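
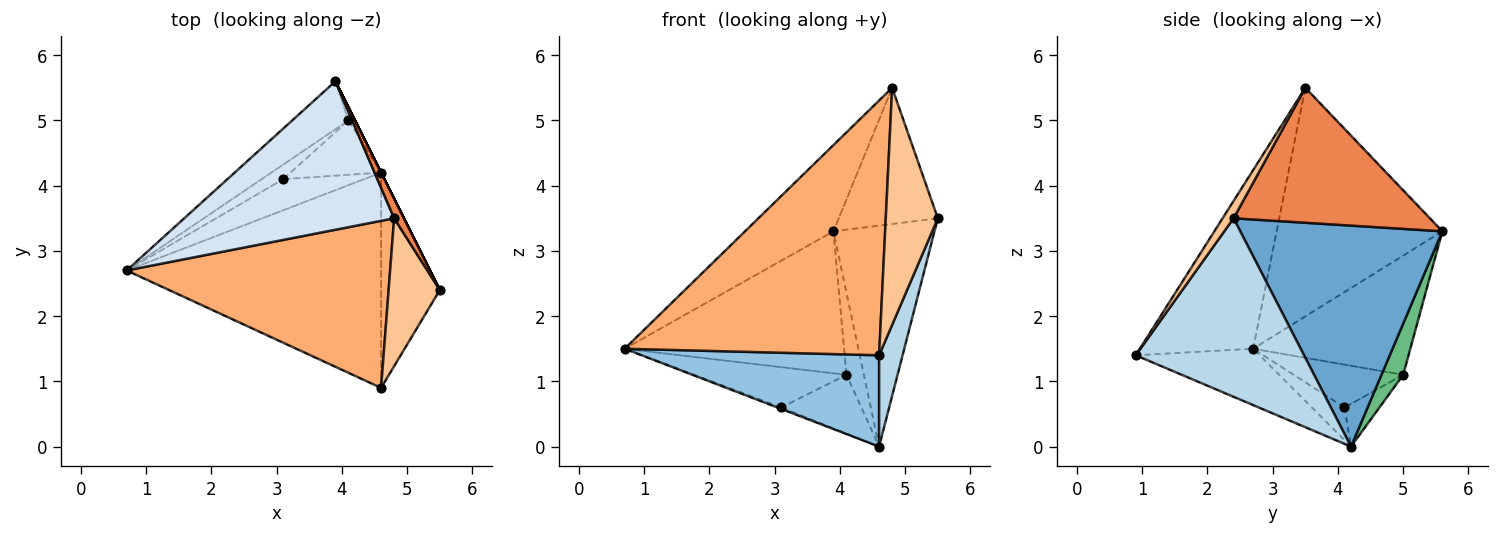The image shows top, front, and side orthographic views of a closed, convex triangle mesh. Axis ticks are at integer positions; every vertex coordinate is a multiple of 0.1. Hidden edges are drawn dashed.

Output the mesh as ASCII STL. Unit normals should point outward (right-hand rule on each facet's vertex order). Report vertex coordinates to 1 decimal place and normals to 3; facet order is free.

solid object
 facet normal 0.894 0.447 0.000
  outer loop
   vertex 4.6 4.2 0.0
   vertex 3.9 5.6 3.3
   vertex 5.5 2.4 3.5
  endloop
 endfacet
 facet normal -0.200 -0.383 -0.902
  outer loop
   vertex 4.6 0.9 1.4
   vertex 0.7 2.7 1.5
   vertex 4.6 4.2 0.0
  endloop
 endfacet
 facet normal 0.942 -0.131 -0.310
  outer loop
   vertex 4.6 0.9 1.4
   vertex 4.6 4.2 0.0
   vertex 5.5 2.4 3.5
  endloop
 endfacet
 facet normal -0.686 0.366 0.630
  outer loop
   vertex 4.8 3.5 5.5
   vertex 3.9 5.6 3.3
   vertex 0.7 2.7 1.5
  endloop
 endfacet
 facet normal 0.891 0.450 0.065
  outer loop
   vertex 4.8 3.5 5.5
   vertex 5.5 2.4 3.5
   vertex 3.9 5.6 3.3
  endloop
 endfacet
 facet normal -0.349 -0.784 0.514
  outer loop
   vertex 4.8 3.5 5.5
   vertex 0.7 2.7 1.5
   vertex 4.6 0.9 1.4
  endloop
 endfacet
 facet normal 0.176 -0.835 0.521
  outer loop
   vertex 4.8 3.5 5.5
   vertex 4.6 0.9 1.4
   vertex 5.5 2.4 3.5
  endloop
 endfacet
 facet normal -0.561 0.784 -0.265
  outer loop
   vertex 4.1 5.0 1.1
   vertex 0.7 2.7 1.5
   vertex 3.9 5.6 3.3
  endloop
 endfacet
 facet normal 0.777 0.622 -0.099
  outer loop
   vertex 4.1 5.0 1.1
   vertex 3.9 5.6 3.3
   vertex 4.6 4.2 0.0
  endloop
 endfacet
 facet normal -0.374 0.045 -0.927
  outer loop
   vertex 3.1 4.1 0.6
   vertex 4.6 4.2 0.0
   vertex 0.7 2.7 1.5
  endloop
 endfacet
 facet normal -0.560 0.779 -0.282
  outer loop
   vertex 3.1 4.1 0.6
   vertex 0.7 2.7 1.5
   vertex 4.1 5.0 1.1
  endloop
 endfacet
 facet normal -0.305 0.699 -0.647
  outer loop
   vertex 3.1 4.1 0.6
   vertex 4.1 5.0 1.1
   vertex 4.6 4.2 0.0
  endloop
 endfacet
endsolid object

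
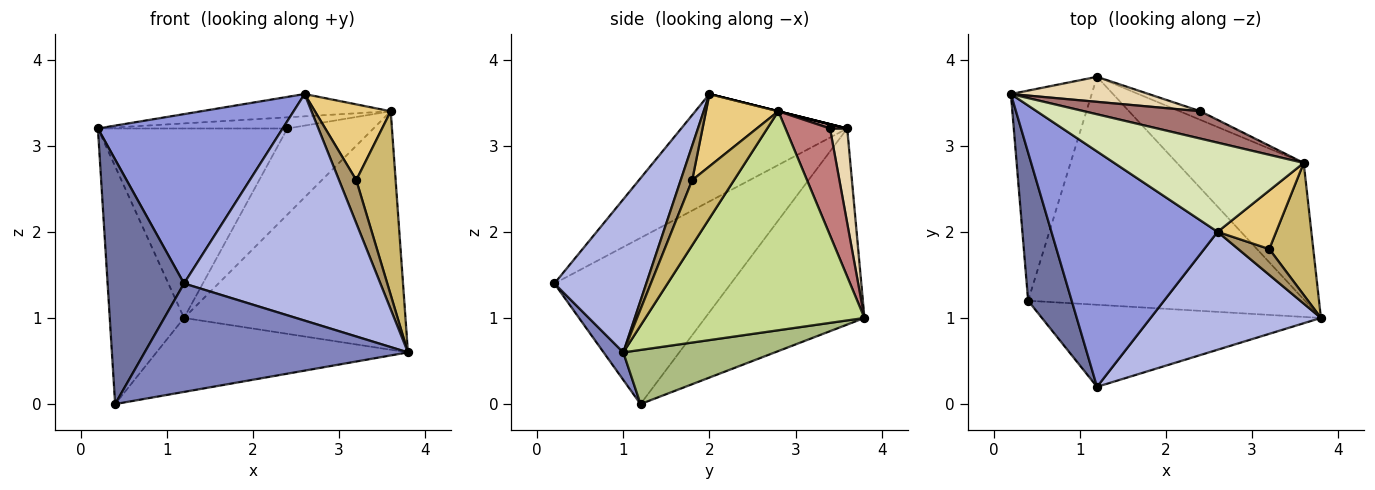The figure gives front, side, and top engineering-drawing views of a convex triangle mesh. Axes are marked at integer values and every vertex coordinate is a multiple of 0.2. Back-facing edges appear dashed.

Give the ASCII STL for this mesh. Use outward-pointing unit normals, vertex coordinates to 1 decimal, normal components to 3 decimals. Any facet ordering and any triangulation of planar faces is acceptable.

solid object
 facet normal -0.892 -0.386 0.234
  outer loop
   vertex 0.4 1.2 0.0
   vertex 1.2 0.2 1.4
   vertex 0.2 3.6 3.2
  endloop
 endfacet
 facet normal 0.060 -0.796 -0.603
  outer loop
   vertex 0.4 1.2 0.0
   vertex 3.8 1.0 0.6
   vertex 1.2 0.2 1.4
  endloop
 endfacet
 facet normal -0.465 -0.517 0.719
  outer loop
   vertex 2.6 2.0 3.6
   vertex 0.2 3.6 3.2
   vertex 1.2 0.2 1.4
  endloop
 endfacet
 facet normal 0.383 -0.819 0.426
  outer loop
   vertex 2.6 2.0 3.6
   vertex 1.2 0.2 1.4
   vertex 3.8 1.0 0.6
  endloop
 endfacet
 facet normal -0.849 0.396 -0.350
  outer loop
   vertex 1.2 3.8 1.0
   vertex 0.4 1.2 0.0
   vertex 0.2 3.6 3.2
  endloop
 endfacet
 facet normal 0.183 0.303 -0.935
  outer loop
   vertex 1.2 3.8 1.0
   vertex 3.8 1.0 0.6
   vertex 0.4 1.2 0.0
  endloop
 endfacet
 facet normal 0.651 0.659 -0.377
  outer loop
   vertex 3.6 2.8 3.4
   vertex 3.8 1.0 0.6
   vertex 1.2 3.8 1.0
  endloop
 endfacet
 facet normal 0.000 0.243 0.970
  outer loop
   vertex 3.6 2.8 3.4
   vertex 0.2 3.6 3.2
   vertex 2.6 2.0 3.6
  endloop
 endfacet
 facet normal 0.496 -0.744 0.447
  outer loop
   vertex 3.2 1.8 2.6
   vertex 2.6 2.0 3.6
   vertex 3.8 1.0 0.6
  endloop
 endfacet
 facet normal 0.653 -0.615 0.442
  outer loop
   vertex 3.2 1.8 2.6
   vertex 3.8 1.0 0.6
   vertex 3.6 2.8 3.4
  endloop
 endfacet
 facet normal 0.603 -0.631 0.488
  outer loop
   vertex 3.2 1.8 2.6
   vertex 3.6 2.8 3.4
   vertex 2.6 2.0 3.6
  endloop
 endfacet
 facet normal 0.090 0.987 0.131
  outer loop
   vertex 2.4 3.4 3.2
   vertex 1.2 3.8 1.0
   vertex 0.2 3.6 3.2
  endloop
 endfacet
 facet normal 0.034 0.377 0.926
  outer loop
   vertex 2.4 3.4 3.2
   vertex 0.2 3.6 3.2
   vertex 3.6 2.8 3.4
  endloop
 endfacet
 facet normal 0.457 0.885 -0.088
  outer loop
   vertex 2.4 3.4 3.2
   vertex 3.6 2.8 3.4
   vertex 1.2 3.8 1.0
  endloop
 endfacet
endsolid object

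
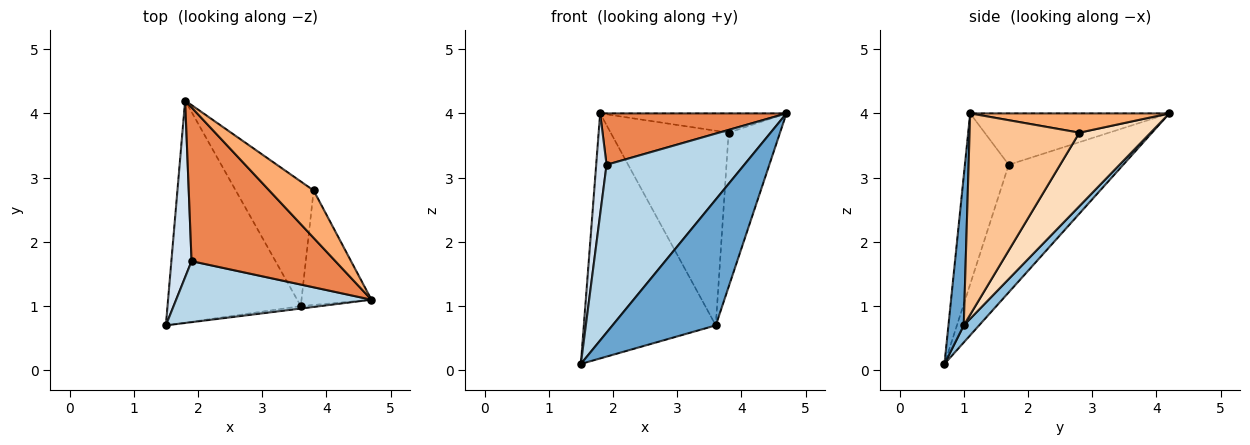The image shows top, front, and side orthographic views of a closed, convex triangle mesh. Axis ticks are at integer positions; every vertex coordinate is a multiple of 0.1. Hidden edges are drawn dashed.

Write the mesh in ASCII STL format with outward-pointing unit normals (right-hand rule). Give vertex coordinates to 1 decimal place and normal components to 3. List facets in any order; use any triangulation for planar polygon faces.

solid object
 facet normal 0.147 -0.989 -0.019
  outer loop
   vertex 3.6 1.0 0.7
   vertex 4.7 1.1 4.0
   vertex 1.5 0.7 0.1
  endloop
 endfacet
 facet normal 0.086 0.738 -0.669
  outer loop
   vertex 3.6 1.0 0.7
   vertex 1.5 0.7 0.1
   vertex 1.8 4.2 4.0
  endloop
 endfacet
 facet normal -0.286 -0.900 0.327
  outer loop
   vertex 1.9 1.7 3.2
   vertex 1.5 0.7 0.1
   vertex 4.7 1.1 4.0
  endloop
 endfacet
 facet normal -0.984 -0.089 0.156
  outer loop
   vertex 1.9 1.7 3.2
   vertex 1.8 4.2 4.0
   vertex 1.5 0.7 0.1
  endloop
 endfacet
 facet normal -0.321 -0.300 0.898
  outer loop
   vertex 1.9 1.7 3.2
   vertex 4.7 1.1 4.0
   vertex 1.8 4.2 4.0
  endloop
 endfacet
 facet normal 0.373 0.349 0.859
  outer loop
   vertex 3.8 2.8 3.7
   vertex 1.8 4.2 4.0
   vertex 4.7 1.1 4.0
  endloop
 endfacet
 facet normal 0.864 0.404 -0.300
  outer loop
   vertex 3.8 2.8 3.7
   vertex 4.7 1.1 4.0
   vertex 3.6 1.0 0.7
  endloop
 endfacet
 facet normal 0.453 0.751 -0.481
  outer loop
   vertex 3.8 2.8 3.7
   vertex 3.6 1.0 0.7
   vertex 1.8 4.2 4.0
  endloop
 endfacet
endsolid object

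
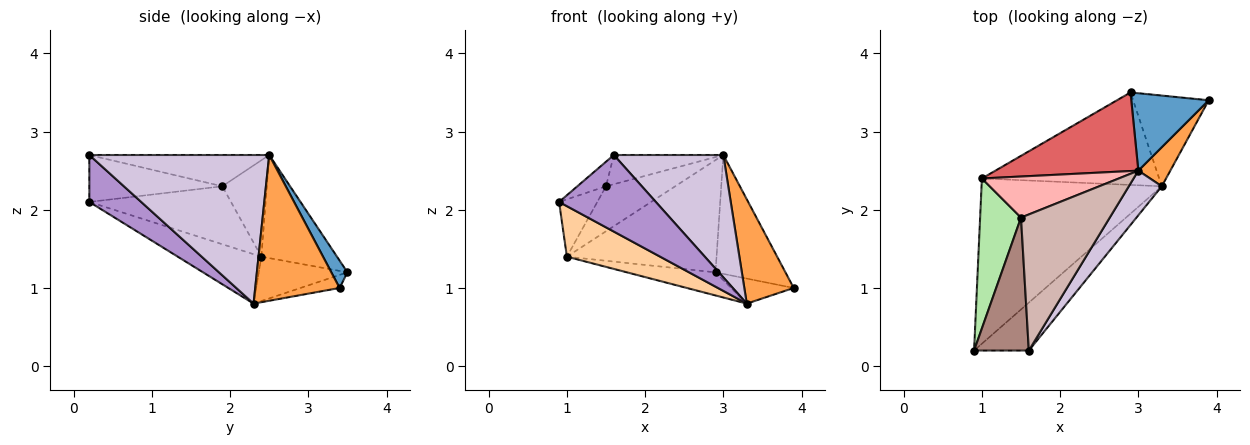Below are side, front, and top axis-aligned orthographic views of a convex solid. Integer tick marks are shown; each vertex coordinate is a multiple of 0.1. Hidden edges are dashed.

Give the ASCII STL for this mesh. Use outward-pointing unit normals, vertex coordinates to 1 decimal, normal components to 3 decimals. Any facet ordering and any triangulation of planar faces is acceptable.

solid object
 facet normal 0.189 0.823 0.536
  outer loop
   vertex 3.0 2.5 2.7
   vertex 3.9 3.4 1.0
   vertex 2.9 3.5 1.2
  endloop
 endfacet
 facet normal -0.164 0.262 -0.951
  outer loop
   vertex 3.3 2.3 0.8
   vertex 2.9 3.5 1.2
   vertex 3.9 3.4 1.0
  endloop
 endfacet
 facet normal 0.848 -0.496 0.186
  outer loop
   vertex 3.3 2.3 0.8
   vertex 3.9 3.4 1.0
   vertex 3.0 2.5 2.7
  endloop
 endfacet
 facet normal -0.254 -0.283 -0.925
  outer loop
   vertex 1.0 2.4 1.4
   vertex 3.3 2.3 0.8
   vertex 0.9 0.2 2.1
  endloop
 endfacet
 facet normal -0.236 0.236 -0.943
  outer loop
   vertex 1.0 2.4 1.4
   vertex 2.9 3.5 1.2
   vertex 3.3 2.3 0.8
  endloop
 endfacet
 facet normal -0.798 0.215 0.563
  outer loop
   vertex 1.0 2.4 1.4
   vertex 0.9 0.2 2.1
   vertex 1.5 1.9 2.3
  endloop
 endfacet
 facet normal -0.382 0.757 0.530
  outer loop
   vertex 1.0 2.4 1.4
   vertex 3.0 2.5 2.7
   vertex 2.9 3.5 1.2
  endloop
 endfacet
 facet normal -0.429 0.667 0.609
  outer loop
   vertex 1.0 2.4 1.4
   vertex 1.5 1.9 2.3
   vertex 3.0 2.5 2.7
  endloop
 endfacet
 facet normal 0.414 -0.772 -0.483
  outer loop
   vertex 1.6 0.2 2.7
   vertex 0.9 0.2 2.1
   vertex 3.3 2.3 0.8
  endloop
 endfacet
 facet normal 0.839 -0.511 0.186
  outer loop
   vertex 1.6 0.2 2.7
   vertex 3.3 2.3 0.8
   vertex 3.0 2.5 2.7
  endloop
 endfacet
 facet normal -0.644 0.139 0.752
  outer loop
   vertex 1.6 0.2 2.7
   vertex 1.5 1.9 2.3
   vertex 0.9 0.2 2.1
  endloop
 endfacet
 facet normal -0.326 0.198 0.924
  outer loop
   vertex 1.6 0.2 2.7
   vertex 3.0 2.5 2.7
   vertex 1.5 1.9 2.3
  endloop
 endfacet
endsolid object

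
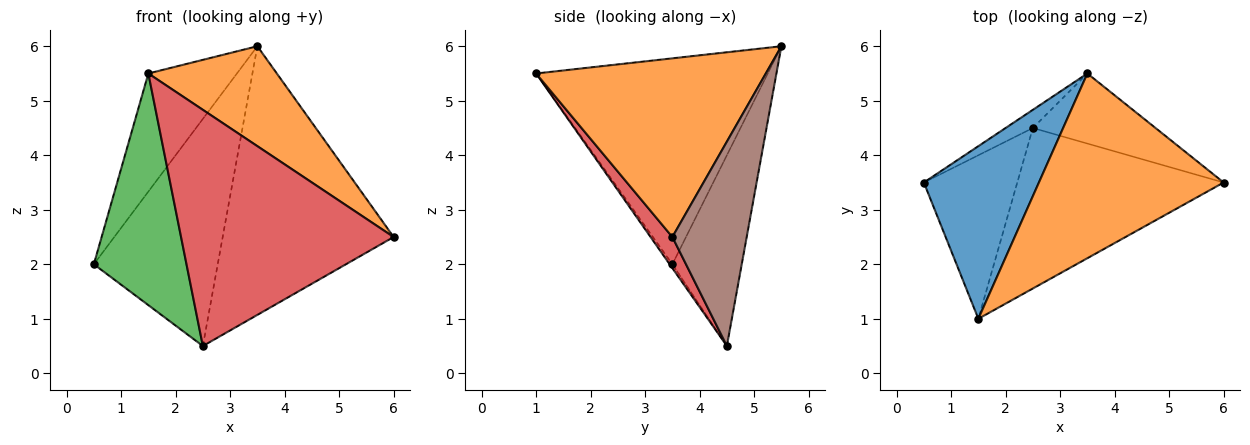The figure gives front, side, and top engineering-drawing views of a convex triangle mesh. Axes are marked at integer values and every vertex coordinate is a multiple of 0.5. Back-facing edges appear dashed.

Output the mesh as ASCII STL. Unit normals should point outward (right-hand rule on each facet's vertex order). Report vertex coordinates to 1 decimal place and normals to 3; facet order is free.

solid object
 facet normal -0.828 0.317 0.463
  outer loop
   vertex 3.5 5.5 6.0
   vertex 0.5 3.5 2.0
   vertex 1.5 1.0 5.5
  endloop
 endfacet
 facet normal 0.648 -0.362 0.670
  outer loop
   vertex 3.5 5.5 6.0
   vertex 1.5 1.0 5.5
   vertex 6.0 3.5 2.5
  endloop
 endfacet
 facet normal -0.024 -0.817 -0.577
  outer loop
   vertex 2.5 4.5 0.5
   vertex 1.5 1.0 5.5
   vertex 0.5 3.5 2.0
  endloop
 endfacet
 facet normal 0.085 -0.824 -0.560
  outer loop
   vertex 2.5 4.5 0.5
   vertex 6.0 3.5 2.5
   vertex 1.5 1.0 5.5
  endloop
 endfacet
 facet normal -0.487 0.870 -0.070
  outer loop
   vertex 2.5 4.5 0.5
   vertex 0.5 3.5 2.0
   vertex 3.5 5.5 6.0
  endloop
 endfacet
 facet normal 0.388 0.892 -0.233
  outer loop
   vertex 2.5 4.5 0.5
   vertex 3.5 5.5 6.0
   vertex 6.0 3.5 2.5
  endloop
 endfacet
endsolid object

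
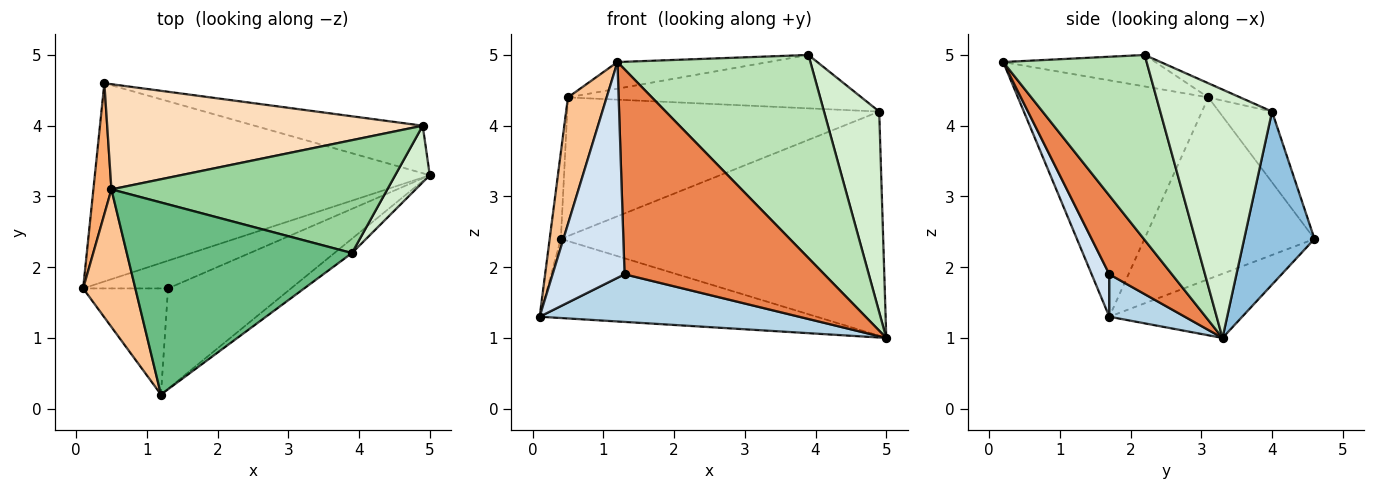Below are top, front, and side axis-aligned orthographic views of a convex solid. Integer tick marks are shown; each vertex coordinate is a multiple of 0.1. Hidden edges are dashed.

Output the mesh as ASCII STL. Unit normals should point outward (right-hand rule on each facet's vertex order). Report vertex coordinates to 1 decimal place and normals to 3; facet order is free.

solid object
 facet normal -0.175 0.365 -0.914
  outer loop
   vertex 0.4 4.6 2.4
   vertex 5.0 3.3 1.0
   vertex 0.1 1.7 1.3
  endloop
 endfacet
 facet normal 0.209 0.957 -0.203
  outer loop
   vertex 4.9 4.0 4.2
   vertex 5.0 3.3 1.0
   vertex 0.4 4.6 2.4
  endloop
 endfacet
 facet normal 0.244 -0.838 -0.488
  outer loop
   vertex 1.3 1.7 1.9
   vertex 0.1 1.7 1.3
   vertex 5.0 3.3 1.0
  endloop
 endfacet
 facet normal 0.215 -0.876 -0.431
  outer loop
   vertex 1.3 1.7 1.9
   vertex 1.2 0.2 4.9
   vertex 0.1 1.7 1.3
  endloop
 endfacet
 facet normal 0.271 -0.865 -0.423
  outer loop
   vertex 1.3 1.7 1.9
   vertex 5.0 3.3 1.0
   vertex 1.2 0.2 4.9
  endloop
 endfacet
 facet normal -0.993 0.065 0.099
  outer loop
   vertex 0.5 3.1 4.4
   vertex 0.4 4.6 2.4
   vertex 0.1 1.7 1.3
  endloop
 endfacet
 facet normal -0.958 -0.195 0.212
  outer loop
   vertex 0.5 3.1 4.4
   vertex 0.1 1.7 1.3
   vertex 1.2 0.2 4.9
  endloop
 endfacet
 facet normal -0.134 0.790 0.599
  outer loop
   vertex 0.5 3.1 4.4
   vertex 4.9 4.0 4.2
   vertex 0.4 4.6 2.4
  endloop
 endfacet
 facet normal -0.137 0.136 0.981
  outer loop
   vertex 3.9 2.2 5.0
   vertex 0.5 3.1 4.4
   vertex 1.2 0.2 4.9
  endloop
 endfacet
 facet normal -0.046 0.427 0.903
  outer loop
   vertex 3.9 2.2 5.0
   vertex 4.9 4.0 4.2
   vertex 0.5 3.1 4.4
  endloop
 endfacet
 facet normal 0.596 -0.801 -0.057
  outer loop
   vertex 3.9 2.2 5.0
   vertex 1.2 0.2 4.9
   vertex 5.0 3.3 1.0
  endloop
 endfacet
 facet normal 0.890 -0.439 0.124
  outer loop
   vertex 3.9 2.2 5.0
   vertex 5.0 3.3 1.0
   vertex 4.9 4.0 4.2
  endloop
 endfacet
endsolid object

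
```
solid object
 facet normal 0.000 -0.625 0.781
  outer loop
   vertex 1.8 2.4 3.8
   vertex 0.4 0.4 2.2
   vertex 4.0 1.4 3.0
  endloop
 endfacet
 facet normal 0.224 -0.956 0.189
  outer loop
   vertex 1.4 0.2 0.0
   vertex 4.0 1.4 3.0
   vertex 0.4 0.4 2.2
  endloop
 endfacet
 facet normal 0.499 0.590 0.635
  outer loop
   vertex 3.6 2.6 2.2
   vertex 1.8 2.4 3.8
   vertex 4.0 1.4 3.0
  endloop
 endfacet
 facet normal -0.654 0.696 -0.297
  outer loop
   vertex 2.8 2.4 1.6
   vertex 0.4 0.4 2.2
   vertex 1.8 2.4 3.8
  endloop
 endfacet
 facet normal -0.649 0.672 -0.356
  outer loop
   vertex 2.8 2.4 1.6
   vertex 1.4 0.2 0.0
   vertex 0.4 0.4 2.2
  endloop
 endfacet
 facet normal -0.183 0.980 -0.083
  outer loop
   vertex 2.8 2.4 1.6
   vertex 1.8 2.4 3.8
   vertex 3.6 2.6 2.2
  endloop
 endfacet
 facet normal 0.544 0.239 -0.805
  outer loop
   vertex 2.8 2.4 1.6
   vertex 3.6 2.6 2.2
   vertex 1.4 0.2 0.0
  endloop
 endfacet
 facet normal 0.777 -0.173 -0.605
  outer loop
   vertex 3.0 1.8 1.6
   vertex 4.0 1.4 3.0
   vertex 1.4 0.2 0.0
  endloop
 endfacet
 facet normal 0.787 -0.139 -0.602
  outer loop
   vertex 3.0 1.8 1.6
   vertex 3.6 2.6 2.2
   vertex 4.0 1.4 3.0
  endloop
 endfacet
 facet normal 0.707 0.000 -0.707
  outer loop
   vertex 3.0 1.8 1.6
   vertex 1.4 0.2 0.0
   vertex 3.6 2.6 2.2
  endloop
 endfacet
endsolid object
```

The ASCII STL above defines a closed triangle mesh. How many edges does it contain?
15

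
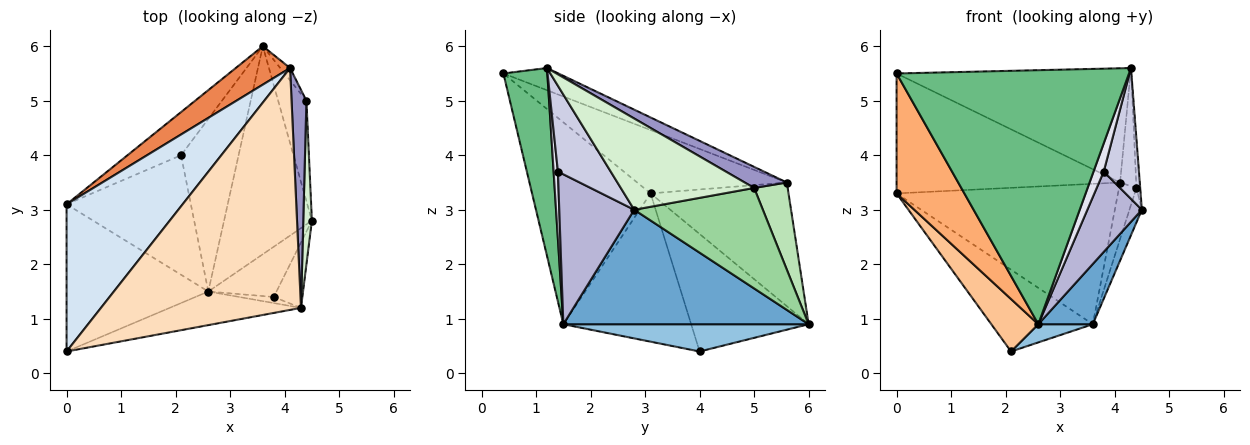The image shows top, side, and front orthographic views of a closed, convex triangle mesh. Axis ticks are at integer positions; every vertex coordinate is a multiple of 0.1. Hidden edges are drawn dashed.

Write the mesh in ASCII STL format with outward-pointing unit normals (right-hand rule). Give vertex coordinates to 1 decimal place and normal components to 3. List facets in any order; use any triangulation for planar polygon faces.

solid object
 facet normal 0.781 -0.174 -0.599
  outer loop
   vertex 2.6 1.5 0.9
   vertex 3.6 6.0 0.9
   vertex 4.5 2.8 3.0
  endloop
 endfacet
 facet normal 0.426 -0.095 -0.900
  outer loop
   vertex 2.6 1.5 0.9
   vertex 2.1 4.0 0.4
   vertex 3.6 6.0 0.9
  endloop
 endfacet
 facet normal -0.715 0.618 -0.326
  outer loop
   vertex 0.0 3.1 3.3
   vertex 3.6 6.0 0.9
   vertex 2.1 4.0 0.4
  endloop
 endfacet
 facet normal -0.390 0.582 0.714
  outer loop
   vertex 0.0 3.1 3.3
   vertex 0.0 0.4 5.5
   vertex 4.1 5.6 3.5
  endloop
 endfacet
 facet normal -0.515 0.827 0.226
  outer loop
   vertex 0.0 3.1 3.3
   vertex 4.1 5.6 3.5
   vertex 3.6 6.0 0.9
  endloop
 endfacet
 facet normal -0.741 -0.424 -0.520
  outer loop
   vertex 0.0 3.1 3.3
   vertex 2.6 1.5 0.9
   vertex 0.0 0.4 5.5
  endloop
 endfacet
 facet normal -0.738 -0.271 -0.618
  outer loop
   vertex 0.0 3.1 3.3
   vertex 2.1 4.0 0.4
   vertex 2.6 1.5 0.9
  endloop
 endfacet
 facet normal -0.100 0.425 0.900
  outer loop
   vertex 4.3 1.2 5.6
   vertex 4.1 5.6 3.5
   vertex 0.0 0.4 5.5
  endloop
 endfacet
 facet normal 0.184 -0.974 -0.129
  outer loop
   vertex 4.3 1.2 5.6
   vertex 0.0 0.4 5.5
   vertex 2.6 1.5 0.9
  endloop
 endfacet
 facet normal 0.958 0.093 -0.270
  outer loop
   vertex 4.4 5.0 3.4
   vertex 4.5 2.8 3.0
   vertex 3.6 6.0 0.9
  endloop
 endfacet
 facet normal 0.883 0.458 -0.099
  outer loop
   vertex 4.4 5.0 3.4
   vertex 3.6 6.0 0.9
   vertex 4.1 5.6 3.5
  endloop
 endfacet
 facet normal 0.995 0.028 0.094
  outer loop
   vertex 4.4 5.0 3.4
   vertex 4.3 1.2 5.6
   vertex 4.5 2.8 3.0
  endloop
 endfacet
 facet normal 0.780 0.298 0.550
  outer loop
   vertex 4.4 5.0 3.4
   vertex 4.1 5.6 3.5
   vertex 4.3 1.2 5.6
  endloop
 endfacet
 facet normal 0.759 -0.552 -0.345
  outer loop
   vertex 3.8 1.4 3.7
   vertex 2.6 1.5 0.9
   vertex 4.5 2.8 3.0
  endloop
 endfacet
 facet normal 0.802 -0.535 -0.267
  outer loop
   vertex 3.8 1.4 3.7
   vertex 4.5 2.8 3.0
   vertex 4.3 1.2 5.6
  endloop
 endfacet
 facet normal 0.380 -0.904 -0.195
  outer loop
   vertex 3.8 1.4 3.7
   vertex 4.3 1.2 5.6
   vertex 2.6 1.5 0.9
  endloop
 endfacet
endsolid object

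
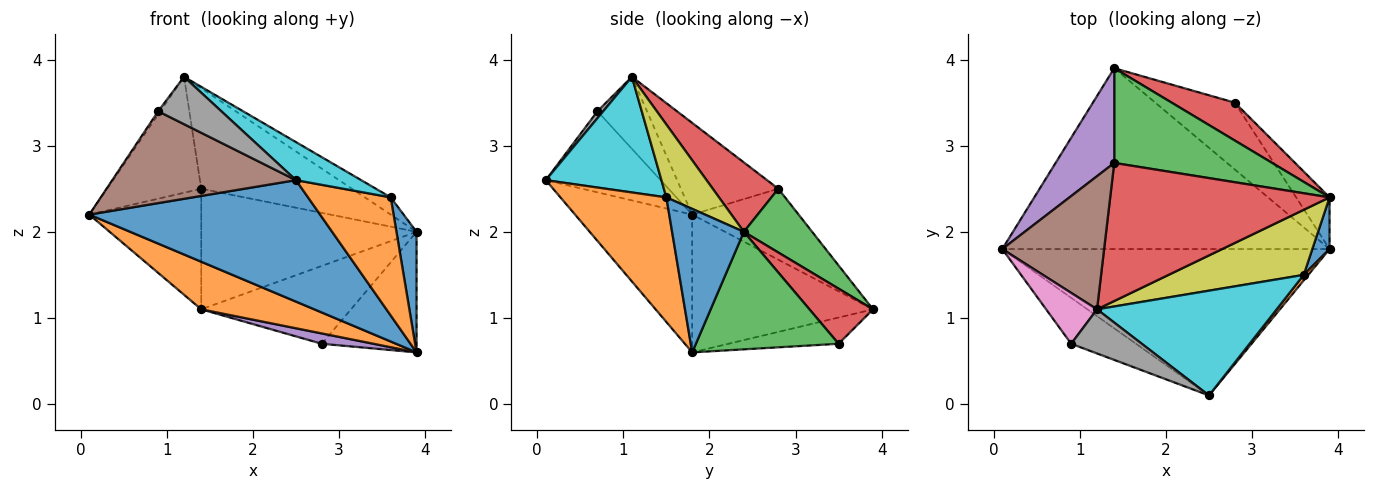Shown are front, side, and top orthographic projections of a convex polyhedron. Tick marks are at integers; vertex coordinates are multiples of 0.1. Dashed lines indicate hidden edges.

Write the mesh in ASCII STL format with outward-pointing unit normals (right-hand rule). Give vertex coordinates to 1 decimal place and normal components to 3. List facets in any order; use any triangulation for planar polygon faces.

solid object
 facet normal -0.308 -0.607 -0.732
  outer loop
   vertex 3.9 1.8 0.6
   vertex 2.5 0.1 2.6
   vertex 0.1 1.8 2.2
  endloop
 endfacet
 facet normal -0.377 -0.236 -0.896
  outer loop
   vertex 1.4 3.9 1.1
   vertex 3.9 1.8 0.6
   vertex 0.1 1.8 2.2
  endloop
 endfacet
 facet normal 0.811 0.538 -0.231
  outer loop
   vertex 2.8 3.5 0.7
   vertex 3.9 2.4 2.0
   vertex 3.9 1.8 0.6
  endloop
 endfacet
 facet normal 0.357 0.840 0.409
  outer loop
   vertex 2.8 3.5 0.7
   vertex 1.4 3.9 1.1
   vertex 3.9 2.4 2.0
  endloop
 endfacet
 facet normal -0.310 -0.145 -0.940
  outer loop
   vertex 2.8 3.5 0.7
   vertex 3.9 1.8 0.6
   vertex 1.4 3.9 1.1
  endloop
 endfacet
 facet normal -0.488 -0.781 -0.390
  outer loop
   vertex 0.9 0.7 3.4
   vertex 0.1 1.8 2.2
   vertex 2.5 0.1 2.6
  endloop
 endfacet
 facet normal -0.816 0.035 0.577
  outer loop
   vertex 0.9 0.7 3.4
   vertex 1.2 1.1 3.8
   vertex 0.1 1.8 2.2
  endloop
 endfacet
 facet normal 0.066 -0.730 0.680
  outer loop
   vertex 0.9 0.7 3.4
   vertex 2.5 0.1 2.6
   vertex 1.2 1.1 3.8
  endloop
 endfacet
 facet normal 0.462 0.227 0.857
  outer loop
   vertex 3.6 1.5 2.4
   vertex 3.9 2.4 2.0
   vertex 1.2 1.1 3.8
  endloop
 endfacet
 facet normal 0.518 -0.292 0.804
  outer loop
   vertex 3.6 1.5 2.4
   vertex 1.2 1.1 3.8
   vertex 2.5 0.1 2.6
  endloop
 endfacet
 facet normal 0.957 -0.268 0.115
  outer loop
   vertex 3.6 1.5 2.4
   vertex 3.9 1.8 0.6
   vertex 3.9 2.4 2.0
  endloop
 endfacet
 facet normal 0.788 -0.615 0.029
  outer loop
   vertex 3.6 1.5 2.4
   vertex 2.5 0.1 2.6
   vertex 3.9 1.8 0.6
  endloop
 endfacet
 facet normal 0.242 0.763 0.599
  outer loop
   vertex 1.4 2.8 2.5
   vertex 3.9 2.4 2.0
   vertex 1.4 3.9 1.1
  endloop
 endfacet
 facet normal 0.248 0.570 0.783
  outer loop
   vertex 1.4 2.8 2.5
   vertex 1.2 1.1 3.8
   vertex 3.9 2.4 2.0
  endloop
 endfacet
 facet normal -0.599 0.630 0.495
  outer loop
   vertex 1.4 2.8 2.5
   vertex 1.4 3.9 1.1
   vertex 0.1 1.8 2.2
  endloop
 endfacet
 facet normal -0.562 0.543 0.624
  outer loop
   vertex 1.4 2.8 2.5
   vertex 0.1 1.8 2.2
   vertex 1.2 1.1 3.8
  endloop
 endfacet
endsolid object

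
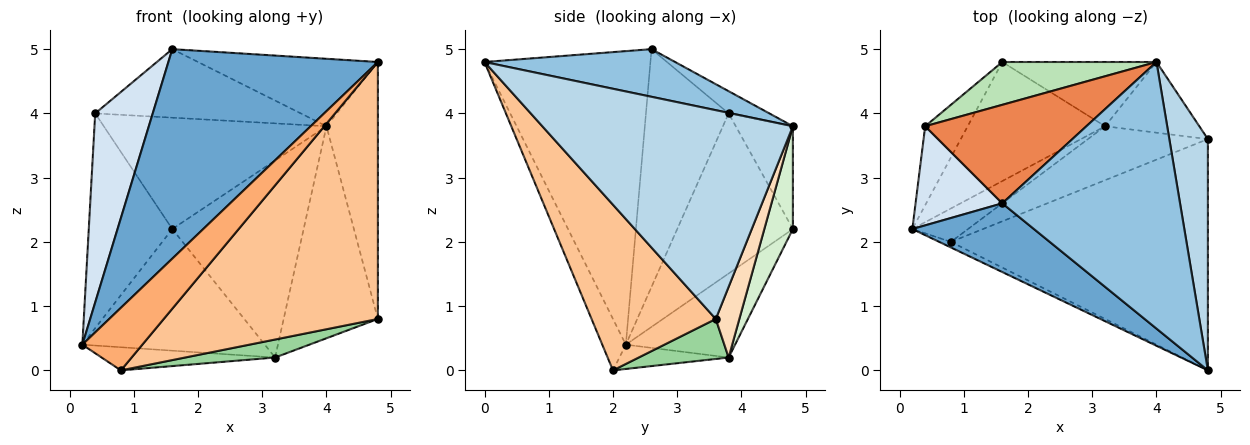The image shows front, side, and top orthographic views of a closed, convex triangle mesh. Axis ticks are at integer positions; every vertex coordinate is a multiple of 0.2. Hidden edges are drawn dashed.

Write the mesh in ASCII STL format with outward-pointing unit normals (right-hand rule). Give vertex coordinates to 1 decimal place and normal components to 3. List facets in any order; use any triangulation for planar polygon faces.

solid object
 facet normal -0.601 -0.759 0.249
  outer loop
   vertex 1.6 2.6 5.0
   vertex 0.2 2.2 0.4
   vertex 4.8 0.0 4.8
  endloop
 endfacet
 facet normal 0.252 0.237 0.938
  outer loop
   vertex 1.6 2.6 5.0
   vertex 4.8 0.0 4.8
   vertex 4.0 4.8 3.8
  endloop
 endfacet
 facet normal 0.964 0.198 0.178
  outer loop
   vertex 4.8 3.6 0.8
   vertex 4.0 4.8 3.8
   vertex 4.8 0.0 4.8
  endloop
 endfacet
 facet normal -0.786 -0.547 0.287
  outer loop
   vertex 0.4 3.8 4.0
   vertex 0.2 2.2 0.4
   vertex 1.6 2.6 5.0
  endloop
 endfacet
 facet normal -0.112 0.567 0.816
  outer loop
   vertex 0.4 3.8 4.0
   vertex 1.6 2.6 5.0
   vertex 4.0 4.8 3.8
  endloop
 endfacet
 facet normal -0.364 -0.928 -0.083
  outer loop
   vertex 0.8 2.0 0.0
   vertex 4.8 0.0 4.8
   vertex 0.2 2.2 0.4
  endloop
 endfacet
 facet normal 0.396 -0.683 -0.614
  outer loop
   vertex 0.8 2.0 0.0
   vertex 4.8 3.6 0.8
   vertex 4.8 0.0 4.8
  endloop
 endfacet
 facet normal 0.231 0.923 -0.308
  outer loop
   vertex 3.2 3.8 0.2
   vertex 4.0 4.8 3.8
   vertex 4.8 3.6 0.8
  endloop
 endfacet
 facet normal -0.337 0.536 -0.774
  outer loop
   vertex 3.2 3.8 0.2
   vertex 0.8 2.0 0.0
   vertex 0.2 2.2 0.4
  endloop
 endfacet
 facet normal 0.302 -0.302 -0.905
  outer loop
   vertex 3.2 3.8 0.2
   vertex 4.8 3.6 0.8
   vertex 0.8 2.0 0.0
  endloop
 endfacet
 facet normal -0.233 0.908 0.349
  outer loop
   vertex 1.6 4.8 2.2
   vertex 0.4 3.8 4.0
   vertex 4.0 4.8 3.8
  endloop
 endfacet
 facet normal 0.202 0.931 -0.304
  outer loop
   vertex 1.6 4.8 2.2
   vertex 4.0 4.8 3.8
   vertex 3.2 3.8 0.2
  endloop
 endfacet
 facet normal -0.793 0.572 -0.210
  outer loop
   vertex 1.6 4.8 2.2
   vertex 0.2 2.2 0.4
   vertex 0.4 3.8 4.0
  endloop
 endfacet
 facet normal -0.393 0.657 -0.643
  outer loop
   vertex 1.6 4.8 2.2
   vertex 3.2 3.8 0.2
   vertex 0.2 2.2 0.4
  endloop
 endfacet
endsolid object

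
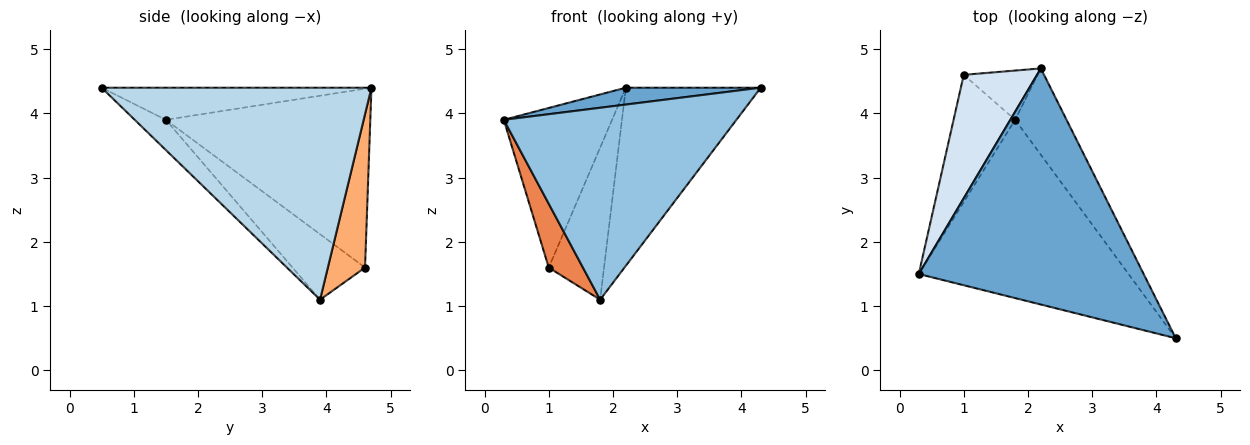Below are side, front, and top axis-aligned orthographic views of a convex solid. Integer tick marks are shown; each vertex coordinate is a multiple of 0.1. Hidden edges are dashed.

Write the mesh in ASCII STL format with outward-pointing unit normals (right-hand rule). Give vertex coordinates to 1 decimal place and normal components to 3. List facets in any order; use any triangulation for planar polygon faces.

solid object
 facet normal -0.141 -0.071 0.987
  outer loop
   vertex 2.2 4.7 4.4
   vertex 0.3 1.5 3.9
   vertex 4.3 0.5 4.4
  endloop
 endfacet
 facet normal -0.098 -0.729 -0.677
  outer loop
   vertex 1.8 3.9 1.1
   vertex 4.3 0.5 4.4
   vertex 0.3 1.5 3.9
  endloop
 endfacet
 facet normal 0.874 0.437 -0.212
  outer loop
   vertex 1.8 3.9 1.1
   vertex 2.2 4.7 4.4
   vertex 4.3 0.5 4.4
  endloop
 endfacet
 facet normal -0.831 0.440 0.340
  outer loop
   vertex 1.0 4.6 1.6
   vertex 0.3 1.5 3.9
   vertex 2.2 4.7 4.4
  endloop
 endfacet
 facet normal -0.689 -0.325 -0.648
  outer loop
   vertex 1.0 4.6 1.6
   vertex 1.8 3.9 1.1
   vertex 0.3 1.5 3.9
  endloop
 endfacet
 facet normal 0.539 0.801 -0.260
  outer loop
   vertex 1.0 4.6 1.6
   vertex 2.2 4.7 4.4
   vertex 1.8 3.9 1.1
  endloop
 endfacet
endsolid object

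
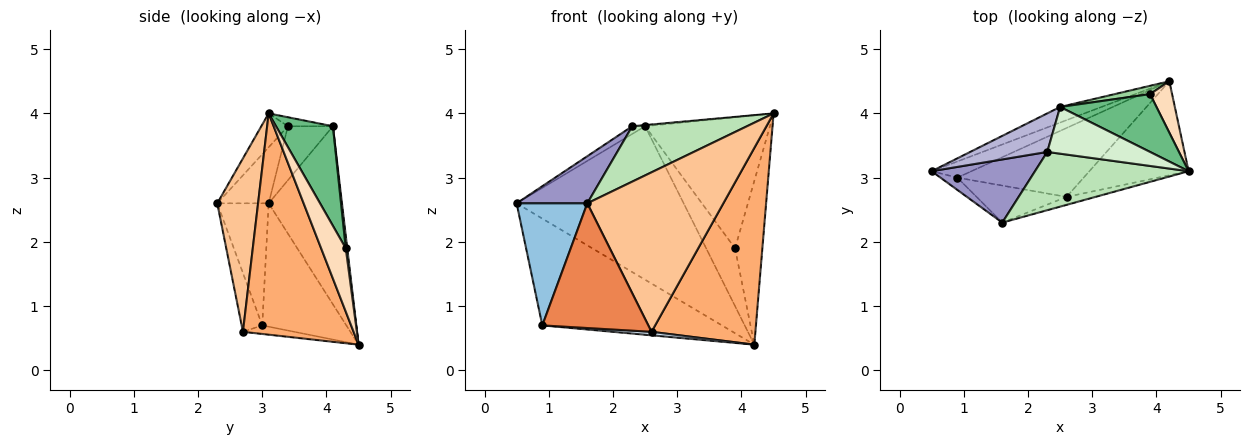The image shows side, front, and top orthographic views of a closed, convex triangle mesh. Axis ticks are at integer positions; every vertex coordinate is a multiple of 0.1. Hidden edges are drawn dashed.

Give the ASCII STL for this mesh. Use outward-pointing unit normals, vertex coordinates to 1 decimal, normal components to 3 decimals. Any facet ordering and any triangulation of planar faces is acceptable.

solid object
 facet normal -0.420 0.897 -0.136
  outer loop
   vertex 0.9 3.0 0.7
   vertex 0.5 3.1 2.6
   vertex 4.2 4.5 0.4
  endloop
 endfacet
 facet normal -0.586 -0.806 -0.081
  outer loop
   vertex 0.9 3.0 0.7
   vertex 1.6 2.3 2.6
   vertex 0.5 3.1 2.6
  endloop
 endfacet
 facet normal -0.400 0.912 -0.093
  outer loop
   vertex 2.5 4.1 3.8
   vertex 4.2 4.5 0.4
   vertex 0.5 3.1 2.6
  endloop
 endfacet
 facet normal -0.068 -0.051 -0.996
  outer loop
   vertex 2.6 2.7 0.6
   vertex 0.9 3.0 0.7
   vertex 4.2 4.5 0.4
  endloop
 endfacet
 facet normal -0.183 -0.942 -0.280
  outer loop
   vertex 2.6 2.7 0.6
   vertex 1.6 2.3 2.6
   vertex 0.9 3.0 0.7
  endloop
 endfacet
 facet normal 0.693 -0.651 -0.311
  outer loop
   vertex 2.6 2.7 0.6
   vertex 4.2 4.5 0.4
   vertex 4.5 3.1 4.0
  endloop
 endfacet
 facet normal 0.287 -0.957 -0.048
  outer loop
   vertex 2.6 2.7 0.6
   vertex 4.5 3.1 4.0
   vertex 1.6 2.3 2.6
  endloop
 endfacet
 facet normal 0.652 0.723 0.227
  outer loop
   vertex 3.9 4.3 1.9
   vertex 4.5 3.1 4.0
   vertex 4.2 4.5 0.4
  endloop
 endfacet
 facet normal 0.385 0.844 0.373
  outer loop
   vertex 3.9 4.3 1.9
   vertex 2.5 4.1 3.8
   vertex 4.5 3.1 4.0
  endloop
 endfacet
 facet normal 0.052 0.988 0.142
  outer loop
   vertex 3.9 4.3 1.9
   vertex 4.2 4.5 0.4
   vertex 2.5 4.1 3.8
  endloop
 endfacet
 facet normal -0.158 -0.680 0.716
  outer loop
   vertex 2.3 3.4 3.8
   vertex 1.6 2.3 2.6
   vertex 4.5 3.1 4.0
  endloop
 endfacet
 facet normal -0.087 0.025 0.996
  outer loop
   vertex 2.3 3.4 3.8
   vertex 4.5 3.1 4.0
   vertex 2.5 4.1 3.8
  endloop
 endfacet
 facet normal -0.399 -0.548 0.735
  outer loop
   vertex 2.3 3.4 3.8
   vertex 0.5 3.1 2.6
   vertex 1.6 2.3 2.6
  endloop
 endfacet
 facet normal -0.566 0.162 0.808
  outer loop
   vertex 2.3 3.4 3.8
   vertex 2.5 4.1 3.8
   vertex 0.5 3.1 2.6
  endloop
 endfacet
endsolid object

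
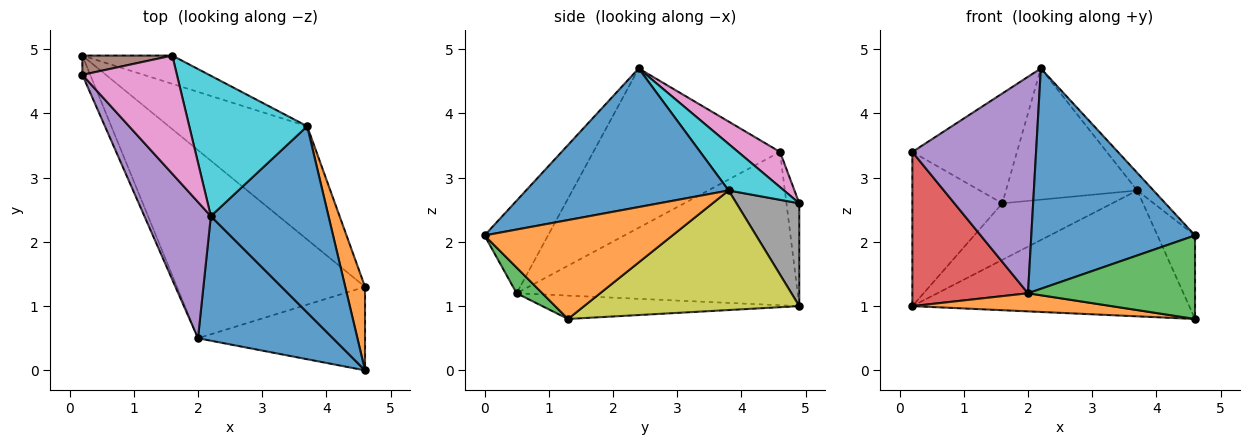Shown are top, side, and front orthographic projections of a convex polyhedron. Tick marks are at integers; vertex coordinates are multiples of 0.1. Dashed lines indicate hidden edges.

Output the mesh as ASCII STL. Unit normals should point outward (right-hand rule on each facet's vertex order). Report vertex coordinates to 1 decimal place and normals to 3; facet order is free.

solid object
 facet normal -0.320 -0.825 0.466
  outer loop
   vertex 2.0 0.5 1.2
   vertex 4.6 0.0 2.1
   vertex 2.2 2.4 4.7
  endloop
 endfacet
 facet normal -0.123 -0.095 -0.988
  outer loop
   vertex 4.6 1.3 0.8
   vertex 2.0 0.5 1.2
   vertex 0.2 4.9 1.0
  endloop
 endfacet
 facet normal 0.108 -0.703 -0.703
  outer loop
   vertex 4.6 1.3 0.8
   vertex 4.6 0.0 2.1
   vertex 2.0 0.5 1.2
  endloop
 endfacet
 facet normal -0.924 -0.380 -0.048
  outer loop
   vertex 0.2 4.6 3.4
   vertex 0.2 4.9 1.0
   vertex 2.0 0.5 1.2
  endloop
 endfacet
 facet normal -0.787 -0.522 0.328
  outer loop
   vertex 0.2 4.6 3.4
   vertex 2.0 0.5 1.2
   vertex 2.2 2.4 4.7
  endloop
 endfacet
 facet normal -0.140 0.982 0.123
  outer loop
   vertex 0.2 4.6 3.4
   vertex 1.6 4.9 2.6
   vertex 0.2 4.9 1.0
  endloop
 endfacet
 facet normal 0.263 0.657 0.707
  outer loop
   vertex 0.2 4.6 3.4
   vertex 2.2 2.4 4.7
   vertex 1.6 4.9 2.6
  endloop
 endfacet
 facet normal 0.455 0.796 -0.398
  outer loop
   vertex 3.7 3.8 2.8
   vertex 0.2 4.9 1.0
   vertex 1.6 4.9 2.6
  endloop
 endfacet
 facet normal 0.500 0.644 -0.579
  outer loop
   vertex 3.7 3.8 2.8
   vertex 4.6 1.3 0.8
   vertex 0.2 4.9 1.0
  endloop
 endfacet
 facet normal 0.277 0.656 0.702
  outer loop
   vertex 3.7 3.8 2.8
   vertex 1.6 4.9 2.6
   vertex 2.2 2.4 4.7
  endloop
 endfacet
 facet normal 0.761 0.061 0.646
  outer loop
   vertex 3.7 3.8 2.8
   vertex 2.2 2.4 4.7
   vertex 4.6 0.0 2.1
  endloop
 endfacet
 facet normal 0.962 0.192 0.192
  outer loop
   vertex 3.7 3.8 2.8
   vertex 4.6 0.0 2.1
   vertex 4.6 1.3 0.8
  endloop
 endfacet
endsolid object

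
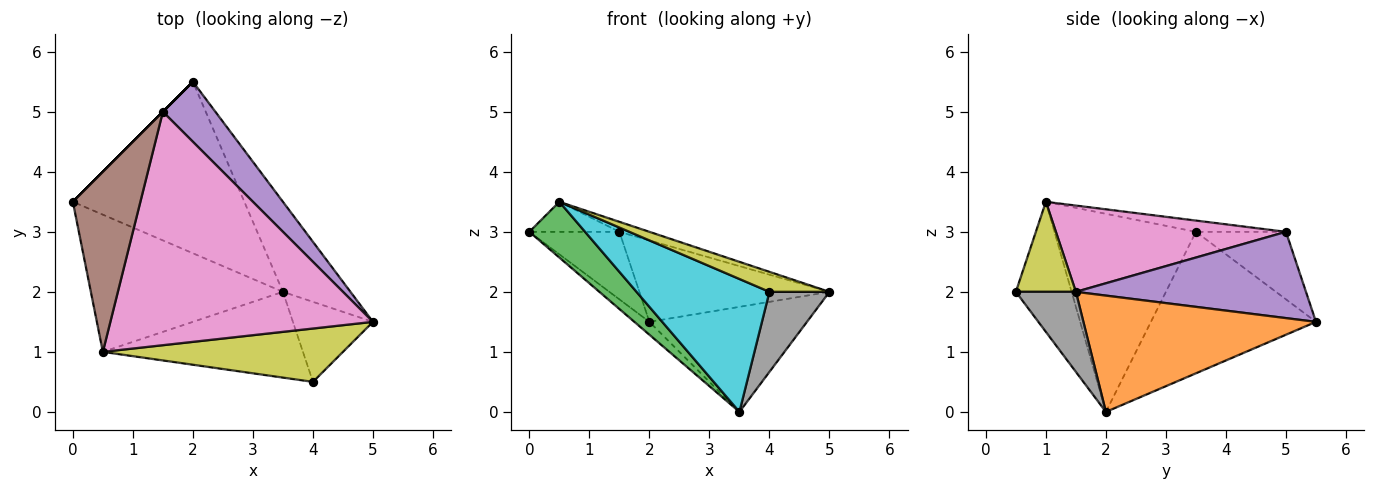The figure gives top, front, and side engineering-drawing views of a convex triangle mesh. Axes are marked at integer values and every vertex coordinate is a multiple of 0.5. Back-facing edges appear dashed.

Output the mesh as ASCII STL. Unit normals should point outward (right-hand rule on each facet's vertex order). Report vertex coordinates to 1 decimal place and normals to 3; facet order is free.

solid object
 facet normal -0.635 0.058 -0.770
  outer loop
   vertex 3.5 2.0 0.0
   vertex 0.0 3.5 3.0
   vertex 2.0 5.5 1.5
  endloop
 endfacet
 facet normal 0.746 0.505 -0.433
  outer loop
   vertex 3.5 2.0 0.0
   vertex 2.0 5.5 1.5
   vertex 5.0 1.5 2.0
  endloop
 endfacet
 facet normal -0.691 -0.272 -0.670
  outer loop
   vertex 0.5 1.0 3.5
   vertex 0.0 3.5 3.0
   vertex 3.5 2.0 0.0
  endloop
 endfacet
 facet normal -0.707 0.707 0.000
  outer loop
   vertex 1.5 5.0 3.0
   vertex 2.0 5.5 1.5
   vertex 0.0 3.5 3.0
  endloop
 endfacet
 facet normal 0.698 0.577 0.425
  outer loop
   vertex 1.5 5.0 3.0
   vertex 5.0 1.5 2.0
   vertex 2.0 5.5 1.5
  endloop
 endfacet
 facet normal -0.162 0.162 0.973
  outer loop
   vertex 1.5 5.0 3.0
   vertex 0.0 3.5 3.0
   vertex 0.5 1.0 3.5
  endloop
 endfacet
 facet normal 0.312 0.041 0.949
  outer loop
   vertex 1.5 5.0 3.0
   vertex 0.5 1.0 3.5
   vertex 5.0 1.5 2.0
  endloop
 endfacet
 facet normal 0.577 -0.577 -0.577
  outer loop
   vertex 4.0 0.5 2.0
   vertex 3.5 2.0 0.0
   vertex 5.0 1.5 2.0
  endloop
 endfacet
 facet normal 0.331 -0.331 0.883
  outer loop
   vertex 4.0 0.5 2.0
   vertex 5.0 1.5 2.0
   vertex 0.5 1.0 3.5
  endloop
 endfacet
 facet normal -0.332 -0.793 -0.511
  outer loop
   vertex 4.0 0.5 2.0
   vertex 0.5 1.0 3.5
   vertex 3.5 2.0 0.0
  endloop
 endfacet
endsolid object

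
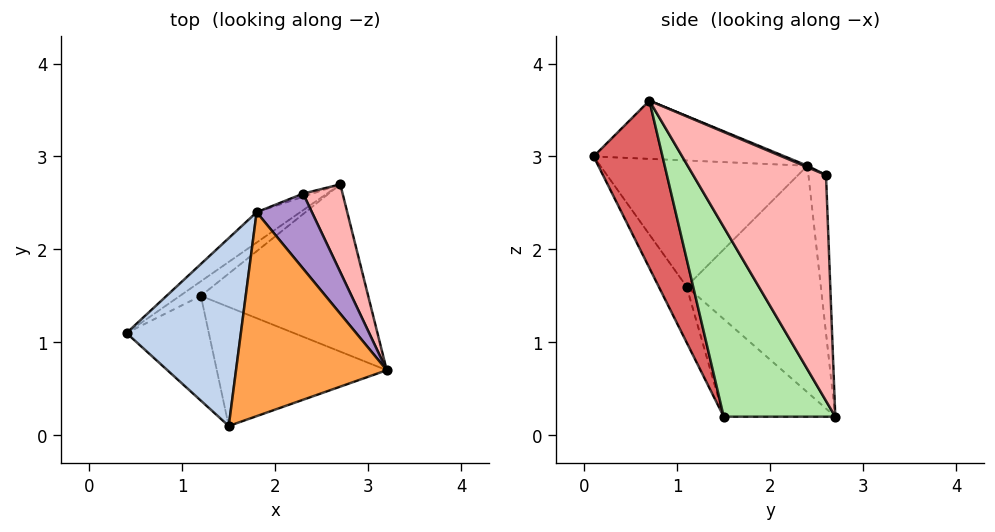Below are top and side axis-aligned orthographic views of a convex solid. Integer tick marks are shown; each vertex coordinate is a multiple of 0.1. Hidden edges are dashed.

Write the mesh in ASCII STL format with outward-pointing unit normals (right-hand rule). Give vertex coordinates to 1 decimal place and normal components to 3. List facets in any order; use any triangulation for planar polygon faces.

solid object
 facet normal -0.615 0.780 -0.118
  outer loop
   vertex 1.8 2.4 2.9
   vertex 2.7 2.7 0.2
   vertex 0.4 1.1 1.6
  endloop
 endfacet
 facet normal -0.735 0.125 0.667
  outer loop
   vertex 1.8 2.4 2.9
   vertex 0.4 1.1 1.6
   vertex 1.5 0.1 3.0
  endloop
 endfacet
 facet normal -0.359 0.087 0.929
  outer loop
   vertex 1.8 2.4 2.9
   vertex 1.5 0.1 3.0
   vertex 3.2 0.7 3.6
  endloop
 endfacet
 facet normal -0.619 0.774 -0.133
  outer loop
   vertex 1.2 1.5 0.2
   vertex 0.4 1.1 1.6
   vertex 2.7 2.7 0.2
  endloop
 endfacet
 facet normal -0.275 -0.871 -0.406
  outer loop
   vertex 1.2 1.5 0.2
   vertex 1.5 0.1 3.0
   vertex 0.4 1.1 1.6
  endloop
 endfacet
 facet normal 0.547 -0.684 -0.483
  outer loop
   vertex 1.2 1.5 0.2
   vertex 2.7 2.7 0.2
   vertex 3.2 0.7 3.6
  endloop
 endfacet
 facet normal 0.433 -0.787 -0.440
  outer loop
   vertex 1.2 1.5 0.2
   vertex 3.2 0.7 3.6
   vertex 1.5 0.1 3.0
  endloop
 endfacet
 facet normal 0.867 0.475 0.152
  outer loop
   vertex 2.3 2.6 2.8
   vertex 3.2 0.7 3.6
   vertex 2.7 2.7 0.2
  endloop
 endfacet
 facet normal 0.024 0.398 0.917
  outer loop
   vertex 2.3 2.6 2.8
   vertex 1.8 2.4 2.9
   vertex 3.2 0.7 3.6
  endloop
 endfacet
 facet normal -0.375 0.927 -0.022
  outer loop
   vertex 2.3 2.6 2.8
   vertex 2.7 2.7 0.2
   vertex 1.8 2.4 2.9
  endloop
 endfacet
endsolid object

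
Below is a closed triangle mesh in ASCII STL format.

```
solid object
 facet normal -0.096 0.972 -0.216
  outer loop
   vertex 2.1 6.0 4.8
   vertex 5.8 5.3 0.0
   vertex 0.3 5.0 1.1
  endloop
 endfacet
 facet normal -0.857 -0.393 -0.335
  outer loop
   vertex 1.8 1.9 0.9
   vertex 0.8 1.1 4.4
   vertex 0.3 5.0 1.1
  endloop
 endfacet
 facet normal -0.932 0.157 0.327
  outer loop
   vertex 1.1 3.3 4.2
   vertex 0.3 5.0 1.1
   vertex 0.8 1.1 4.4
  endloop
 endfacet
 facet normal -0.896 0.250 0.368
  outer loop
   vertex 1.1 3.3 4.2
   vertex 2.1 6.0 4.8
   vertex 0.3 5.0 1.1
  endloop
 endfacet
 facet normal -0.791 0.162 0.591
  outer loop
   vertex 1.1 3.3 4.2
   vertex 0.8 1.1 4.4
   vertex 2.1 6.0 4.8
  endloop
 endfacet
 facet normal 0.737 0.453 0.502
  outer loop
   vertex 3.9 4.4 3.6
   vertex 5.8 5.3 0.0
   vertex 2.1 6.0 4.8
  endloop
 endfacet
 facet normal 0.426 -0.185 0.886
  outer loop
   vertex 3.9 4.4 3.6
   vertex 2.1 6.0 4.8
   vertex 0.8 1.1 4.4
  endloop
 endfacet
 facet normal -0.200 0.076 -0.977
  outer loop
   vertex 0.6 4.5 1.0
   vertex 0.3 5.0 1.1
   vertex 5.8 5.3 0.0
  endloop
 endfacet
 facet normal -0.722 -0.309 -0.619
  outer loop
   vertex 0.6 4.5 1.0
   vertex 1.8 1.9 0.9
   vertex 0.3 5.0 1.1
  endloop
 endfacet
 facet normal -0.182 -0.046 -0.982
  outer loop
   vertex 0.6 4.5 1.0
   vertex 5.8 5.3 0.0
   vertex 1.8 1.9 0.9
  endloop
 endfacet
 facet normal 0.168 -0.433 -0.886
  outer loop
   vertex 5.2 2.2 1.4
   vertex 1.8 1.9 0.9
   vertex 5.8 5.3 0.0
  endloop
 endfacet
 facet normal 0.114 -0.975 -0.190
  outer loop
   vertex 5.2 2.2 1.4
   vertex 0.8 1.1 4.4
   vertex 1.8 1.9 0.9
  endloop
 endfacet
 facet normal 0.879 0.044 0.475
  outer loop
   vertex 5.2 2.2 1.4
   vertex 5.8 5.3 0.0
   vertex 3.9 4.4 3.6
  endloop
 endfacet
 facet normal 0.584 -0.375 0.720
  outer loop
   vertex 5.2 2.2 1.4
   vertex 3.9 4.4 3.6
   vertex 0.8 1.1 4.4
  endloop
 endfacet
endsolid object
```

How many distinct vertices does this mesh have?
9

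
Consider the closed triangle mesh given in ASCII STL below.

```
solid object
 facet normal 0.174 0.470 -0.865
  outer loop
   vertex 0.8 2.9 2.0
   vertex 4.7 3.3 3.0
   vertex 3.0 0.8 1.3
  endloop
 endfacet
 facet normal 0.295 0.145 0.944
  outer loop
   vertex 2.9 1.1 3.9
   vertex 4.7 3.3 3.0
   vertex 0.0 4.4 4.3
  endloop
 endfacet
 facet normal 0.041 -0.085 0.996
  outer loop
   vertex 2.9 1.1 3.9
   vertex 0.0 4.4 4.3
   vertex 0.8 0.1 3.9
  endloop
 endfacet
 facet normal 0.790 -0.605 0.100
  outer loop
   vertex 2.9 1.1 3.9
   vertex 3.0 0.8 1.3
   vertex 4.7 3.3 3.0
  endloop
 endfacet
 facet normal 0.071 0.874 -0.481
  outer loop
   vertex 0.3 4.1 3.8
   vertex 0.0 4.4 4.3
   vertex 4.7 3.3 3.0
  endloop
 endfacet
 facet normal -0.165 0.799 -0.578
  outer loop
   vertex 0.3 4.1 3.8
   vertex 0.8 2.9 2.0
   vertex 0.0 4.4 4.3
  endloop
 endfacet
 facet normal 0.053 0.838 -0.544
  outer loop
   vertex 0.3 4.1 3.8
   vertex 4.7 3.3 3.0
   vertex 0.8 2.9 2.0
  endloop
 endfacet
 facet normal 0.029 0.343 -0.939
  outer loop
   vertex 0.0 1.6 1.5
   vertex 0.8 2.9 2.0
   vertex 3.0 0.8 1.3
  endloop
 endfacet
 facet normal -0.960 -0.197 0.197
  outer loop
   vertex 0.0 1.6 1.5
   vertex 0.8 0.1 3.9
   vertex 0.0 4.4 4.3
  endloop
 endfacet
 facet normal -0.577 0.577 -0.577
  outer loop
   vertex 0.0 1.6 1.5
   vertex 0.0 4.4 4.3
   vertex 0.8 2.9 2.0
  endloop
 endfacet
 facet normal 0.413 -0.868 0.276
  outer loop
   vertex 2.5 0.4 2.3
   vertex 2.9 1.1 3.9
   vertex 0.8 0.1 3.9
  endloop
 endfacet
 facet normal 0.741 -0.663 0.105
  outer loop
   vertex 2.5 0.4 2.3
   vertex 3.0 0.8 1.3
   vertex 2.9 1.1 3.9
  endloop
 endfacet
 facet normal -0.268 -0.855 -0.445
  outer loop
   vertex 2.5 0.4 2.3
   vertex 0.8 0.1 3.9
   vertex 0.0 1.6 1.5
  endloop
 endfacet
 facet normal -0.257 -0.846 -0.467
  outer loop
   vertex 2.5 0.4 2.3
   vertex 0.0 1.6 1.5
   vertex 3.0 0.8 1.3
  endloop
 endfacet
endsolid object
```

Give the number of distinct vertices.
9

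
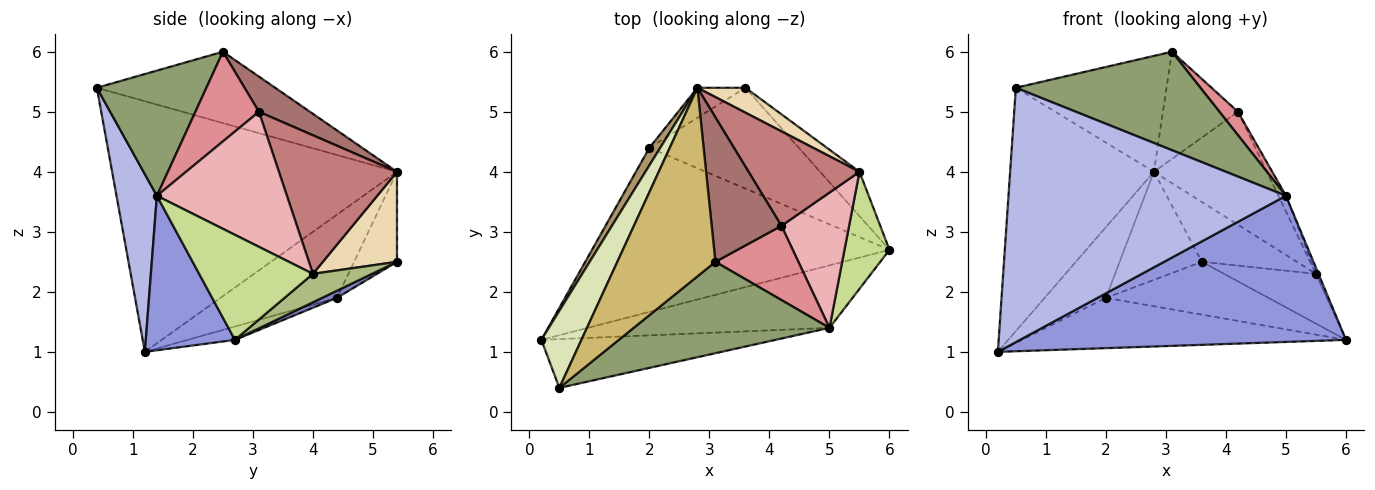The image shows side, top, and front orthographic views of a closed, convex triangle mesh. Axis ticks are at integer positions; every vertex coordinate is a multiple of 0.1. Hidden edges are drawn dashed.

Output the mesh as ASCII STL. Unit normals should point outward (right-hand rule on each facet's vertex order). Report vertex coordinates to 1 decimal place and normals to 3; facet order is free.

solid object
 facet normal -0.043 0.293 -0.955
  outer loop
   vertex 2.0 4.4 1.9
   vertex 6.0 2.7 1.2
   vertex 0.2 1.2 1.0
  endloop
 endfacet
 facet normal 0.042 0.464 -0.885
  outer loop
   vertex 2.0 4.4 1.9
   vertex 3.6 5.4 2.5
   vertex 6.0 2.7 1.2
  endloop
 endfacet
 facet normal 0.244 -0.892 -0.381
  outer loop
   vertex 5.0 1.4 3.6
   vertex 0.2 1.2 1.0
   vertex 6.0 2.7 1.2
  endloop
 endfacet
 facet normal 0.141 -0.972 -0.186
  outer loop
   vertex 5.0 1.4 3.6
   vertex 0.5 0.4 5.4
   vertex 0.2 1.2 1.0
  endloop
 endfacet
 facet normal 0.399 -0.672 0.624
  outer loop
   vertex 5.0 1.4 3.6
   vertex 3.1 2.5 6.0
   vertex 0.5 0.4 5.4
  endloop
 endfacet
 facet normal 0.433 0.673 -0.599
  outer loop
   vertex 5.5 4.0 2.3
   vertex 6.0 2.7 1.2
   vertex 3.6 5.4 2.5
  endloop
 endfacet
 facet normal 0.919 0.020 0.394
  outer loop
   vertex 5.5 4.0 2.3
   vertex 5.0 1.4 3.6
   vertex 6.0 2.7 1.2
  endloop
 endfacet
 facet normal -0.884 0.446 0.141
  outer loop
   vertex 2.8 5.4 4.0
   vertex 0.2 1.2 1.0
   vertex 0.5 0.4 5.4
  endloop
 endfacet
 facet normal -0.879 0.462 0.115
  outer loop
   vertex 2.8 5.4 4.0
   vertex 2.0 4.4 1.9
   vertex 0.2 1.2 1.0
  endloop
 endfacet
 facet normal -0.527 0.445 0.724
  outer loop
   vertex 2.8 5.4 4.0
   vertex 0.5 0.4 5.4
   vertex 3.1 2.5 6.0
  endloop
 endfacet
 facet normal -0.449 0.861 -0.239
  outer loop
   vertex 2.8 5.4 4.0
   vertex 3.6 5.4 2.5
   vertex 2.0 4.4 1.9
  endloop
 endfacet
 facet normal 0.585 0.749 0.312
  outer loop
   vertex 2.8 5.4 4.0
   vertex 5.5 4.0 2.3
   vertex 3.6 5.4 2.5
  endloop
 endfacet
 facet normal 0.375 0.552 0.744
  outer loop
   vertex 4.2 3.1 5.0
   vertex 2.8 5.4 4.0
   vertex 3.1 2.5 6.0
  endloop
 endfacet
 facet normal 0.626 0.598 0.501
  outer loop
   vertex 4.2 3.1 5.0
   vertex 5.5 4.0 2.3
   vertex 2.8 5.4 4.0
  endloop
 endfacet
 facet normal 0.718 -0.209 0.664
  outer loop
   vertex 4.2 3.1 5.0
   vertex 3.1 2.5 6.0
   vertex 5.0 1.4 3.6
  endloop
 endfacet
 facet normal 0.893 0.052 0.447
  outer loop
   vertex 4.2 3.1 5.0
   vertex 5.0 1.4 3.6
   vertex 5.5 4.0 2.3
  endloop
 endfacet
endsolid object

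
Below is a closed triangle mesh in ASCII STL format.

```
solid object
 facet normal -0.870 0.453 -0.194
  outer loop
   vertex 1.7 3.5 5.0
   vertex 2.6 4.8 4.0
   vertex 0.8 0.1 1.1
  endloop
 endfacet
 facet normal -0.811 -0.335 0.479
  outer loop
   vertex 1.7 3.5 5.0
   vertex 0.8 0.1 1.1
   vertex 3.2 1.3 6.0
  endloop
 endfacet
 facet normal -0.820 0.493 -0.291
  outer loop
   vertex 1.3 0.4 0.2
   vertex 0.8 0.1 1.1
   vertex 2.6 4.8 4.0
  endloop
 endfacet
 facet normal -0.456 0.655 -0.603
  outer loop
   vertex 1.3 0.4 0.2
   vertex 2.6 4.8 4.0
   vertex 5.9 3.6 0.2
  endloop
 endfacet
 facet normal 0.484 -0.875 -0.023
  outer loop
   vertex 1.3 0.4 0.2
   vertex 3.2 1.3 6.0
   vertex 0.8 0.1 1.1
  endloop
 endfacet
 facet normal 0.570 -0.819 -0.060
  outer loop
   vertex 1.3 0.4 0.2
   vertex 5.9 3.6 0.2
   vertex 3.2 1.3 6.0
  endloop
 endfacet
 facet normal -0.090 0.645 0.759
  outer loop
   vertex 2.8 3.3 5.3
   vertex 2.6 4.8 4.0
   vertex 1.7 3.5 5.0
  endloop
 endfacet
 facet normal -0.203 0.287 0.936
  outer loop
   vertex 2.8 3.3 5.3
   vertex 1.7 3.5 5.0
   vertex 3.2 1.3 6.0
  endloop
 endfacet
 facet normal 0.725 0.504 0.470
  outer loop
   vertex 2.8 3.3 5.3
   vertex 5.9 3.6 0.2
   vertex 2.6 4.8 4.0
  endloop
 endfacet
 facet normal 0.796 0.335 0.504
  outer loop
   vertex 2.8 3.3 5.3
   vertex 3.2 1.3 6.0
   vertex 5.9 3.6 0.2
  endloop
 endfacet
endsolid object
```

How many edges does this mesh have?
15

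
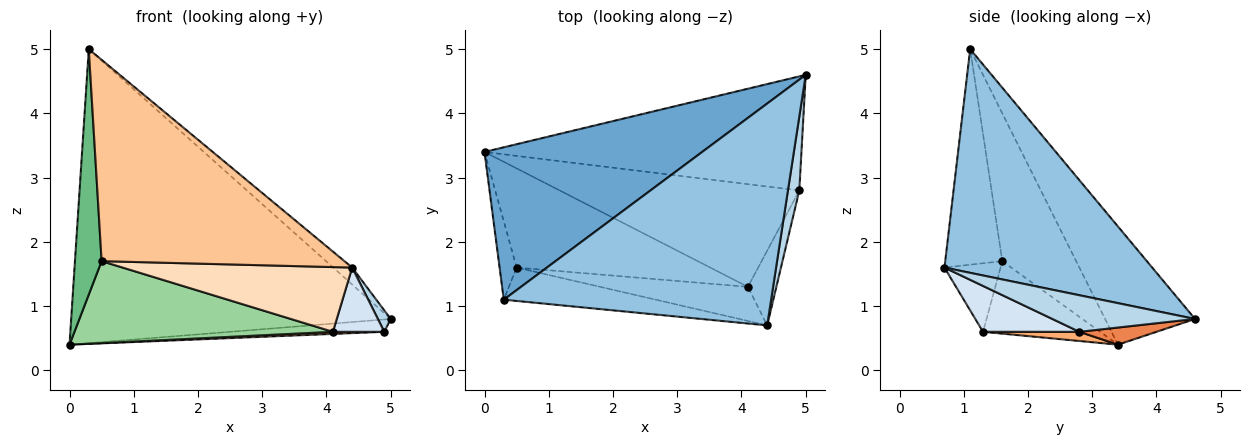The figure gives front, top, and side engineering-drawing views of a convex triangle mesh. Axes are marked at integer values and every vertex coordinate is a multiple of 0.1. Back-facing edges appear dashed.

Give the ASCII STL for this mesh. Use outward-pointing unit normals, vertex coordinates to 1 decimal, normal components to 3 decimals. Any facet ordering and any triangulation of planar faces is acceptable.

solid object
 facet normal -0.242 0.861 0.446
  outer loop
   vertex 0.3 1.1 5.0
   vertex 5.0 4.6 0.8
   vertex 0.0 3.4 0.4
  endloop
 endfacet
 facet normal 0.641 0.058 0.766
  outer loop
   vertex 0.3 1.1 5.0
   vertex 4.4 0.7 1.6
   vertex 5.0 4.6 0.8
  endloop
 endfacet
 facet normal 0.951 -0.086 0.296
  outer loop
   vertex 4.9 2.8 0.6
   vertex 5.0 4.6 0.8
   vertex 4.4 0.7 1.6
  endloop
 endfacet
 facet normal 0.774 -0.413 -0.480
  outer loop
   vertex 4.9 2.8 0.6
   vertex 4.4 0.7 1.6
   vertex 4.1 1.3 0.6
  endloop
 endfacet
 facet normal 0.054 0.107 -0.993
  outer loop
   vertex 4.9 2.8 0.6
   vertex 0.0 3.4 0.4
   vertex 5.0 4.6 0.8
  endloop
 endfacet
 facet normal 0.038 -0.020 -0.999
  outer loop
   vertex 4.9 2.8 0.6
   vertex 4.1 1.3 0.6
   vertex 0.0 3.4 0.4
  endloop
 endfacet
 facet normal -0.226 -0.961 -0.159
  outer loop
   vertex 0.5 1.6 1.7
   vertex 4.4 0.7 1.6
   vertex 0.3 1.1 5.0
  endloop
 endfacet
 facet normal -0.211 -0.865 -0.456
  outer loop
   vertex 0.5 1.6 1.7
   vertex 4.1 1.3 0.6
   vertex 4.4 0.7 1.6
  endloop
 endfacet
 facet normal -0.935 -0.338 -0.108
  outer loop
   vertex 0.5 1.6 1.7
   vertex 0.3 1.1 5.0
   vertex 0.0 3.4 0.4
  endloop
 endfacet
 facet normal -0.277 -0.612 -0.741
  outer loop
   vertex 0.5 1.6 1.7
   vertex 0.0 3.4 0.4
   vertex 4.1 1.3 0.6
  endloop
 endfacet
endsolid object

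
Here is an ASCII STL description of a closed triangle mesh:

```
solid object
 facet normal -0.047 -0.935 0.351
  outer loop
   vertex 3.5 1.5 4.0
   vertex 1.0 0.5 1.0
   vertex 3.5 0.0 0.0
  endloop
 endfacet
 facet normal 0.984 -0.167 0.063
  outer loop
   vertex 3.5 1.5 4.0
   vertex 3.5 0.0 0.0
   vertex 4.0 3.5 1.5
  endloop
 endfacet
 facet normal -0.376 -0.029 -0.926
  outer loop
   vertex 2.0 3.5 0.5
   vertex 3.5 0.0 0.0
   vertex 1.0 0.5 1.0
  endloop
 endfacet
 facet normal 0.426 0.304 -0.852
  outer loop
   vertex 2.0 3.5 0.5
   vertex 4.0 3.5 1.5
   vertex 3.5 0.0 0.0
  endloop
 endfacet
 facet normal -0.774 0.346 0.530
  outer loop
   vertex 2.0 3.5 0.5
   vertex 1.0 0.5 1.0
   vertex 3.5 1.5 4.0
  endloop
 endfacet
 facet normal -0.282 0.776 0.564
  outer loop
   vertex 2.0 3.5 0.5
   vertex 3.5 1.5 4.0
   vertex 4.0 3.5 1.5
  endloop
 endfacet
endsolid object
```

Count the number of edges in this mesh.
9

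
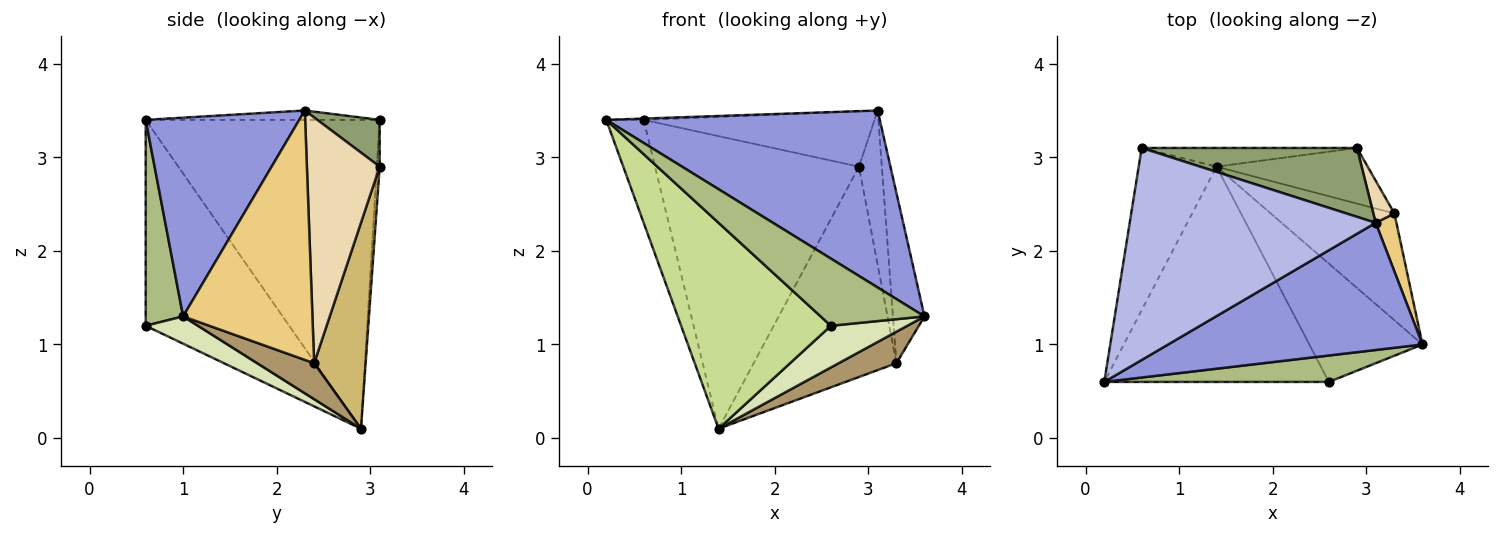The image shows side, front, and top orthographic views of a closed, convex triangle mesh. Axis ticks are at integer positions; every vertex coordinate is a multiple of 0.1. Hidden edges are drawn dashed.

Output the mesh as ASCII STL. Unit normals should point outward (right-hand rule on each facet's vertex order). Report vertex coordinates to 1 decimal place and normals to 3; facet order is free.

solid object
 facet normal -0.958 0.153 -0.242
  outer loop
   vertex 0.6 3.1 3.4
   vertex 1.4 2.9 0.1
   vertex 0.2 0.6 3.4
  endloop
 endfacet
 facet normal -0.014 0.998 -0.064
  outer loop
   vertex 0.6 3.1 3.4
   vertex 2.9 3.1 2.9
   vertex 1.4 2.9 0.1
  endloop
 endfacet
 facet normal 0.415 -0.739 0.531
  outer loop
   vertex 3.1 2.3 3.5
   vertex 0.2 0.6 3.4
   vertex 3.6 1.0 1.3
  endloop
 endfacet
 facet normal -0.038 0.006 0.999
  outer loop
   vertex 3.1 2.3 3.5
   vertex 0.6 3.1 3.4
   vertex 0.2 0.6 3.4
  endloop
 endfacet
 facet normal 0.167 0.618 0.768
  outer loop
   vertex 3.1 2.3 3.5
   vertex 2.9 3.1 2.9
   vertex 0.6 3.1 3.4
  endloop
 endfacet
 facet normal 0.318 -0.882 0.347
  outer loop
   vertex 2.6 0.6 1.2
   vertex 3.6 1.0 1.3
   vertex 0.2 0.6 3.4
  endloop
 endfacet
 facet normal -0.552 -0.576 -0.602
  outer loop
   vertex 2.6 0.6 1.2
   vertex 0.2 0.6 3.4
   vertex 1.4 2.9 0.1
  endloop
 endfacet
 facet normal 0.222 -0.324 -0.920
  outer loop
   vertex 2.6 0.6 1.2
   vertex 1.4 2.9 0.1
   vertex 3.6 1.0 1.3
  endloop
 endfacet
 facet normal 0.269 -0.272 -0.924
  outer loop
   vertex 3.3 2.4 0.8
   vertex 3.6 1.0 1.3
   vertex 1.4 2.9 0.1
  endloop
 endfacet
 facet normal 0.329 0.913 -0.242
  outer loop
   vertex 3.3 2.4 0.8
   vertex 1.4 2.9 0.1
   vertex 2.9 3.1 2.9
  endloop
 endfacet
 facet normal 0.968 0.236 0.080
  outer loop
   vertex 3.3 2.4 0.8
   vertex 3.1 2.3 3.5
   vertex 3.6 1.0 1.3
  endloop
 endfacet
 facet normal 0.951 0.299 0.081
  outer loop
   vertex 3.3 2.4 0.8
   vertex 2.9 3.1 2.9
   vertex 3.1 2.3 3.5
  endloop
 endfacet
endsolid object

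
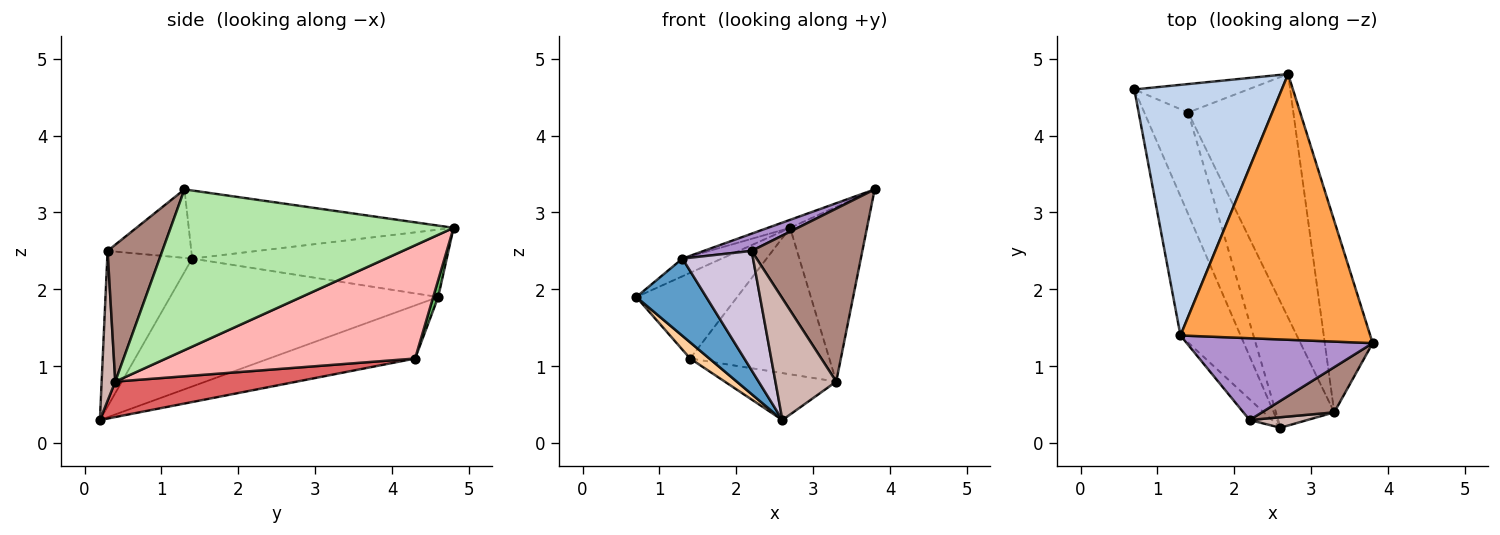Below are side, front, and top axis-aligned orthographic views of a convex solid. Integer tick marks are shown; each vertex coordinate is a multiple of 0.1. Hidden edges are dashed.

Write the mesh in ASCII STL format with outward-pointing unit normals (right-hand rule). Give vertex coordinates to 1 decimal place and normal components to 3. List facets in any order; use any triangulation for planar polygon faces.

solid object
 facet normal -0.881 -0.230 -0.414
  outer loop
   vertex 1.3 1.4 2.4
   vertex 0.7 4.6 1.9
   vertex 2.6 0.2 0.3
  endloop
 endfacet
 facet normal -0.415 0.064 0.908
  outer loop
   vertex 1.3 1.4 2.4
   vertex 2.7 4.8 2.8
   vertex 0.7 4.6 1.9
  endloop
 endfacet
 facet normal -0.338 0.028 0.941
  outer loop
   vertex 1.3 1.4 2.4
   vertex 3.8 1.3 3.3
   vertex 2.7 4.8 2.8
  endloop
 endfacet
 facet normal -0.767 -0.101 -0.633
  outer loop
   vertex 1.4 4.3 1.1
   vertex 2.6 0.2 0.3
   vertex 0.7 4.6 1.9
  endloop
 endfacet
 facet normal 0.047 0.948 -0.315
  outer loop
   vertex 1.4 4.3 1.1
   vertex 0.7 4.6 1.9
   vertex 2.7 4.8 2.8
  endloop
 endfacet
 facet normal 0.927 0.252 -0.276
  outer loop
   vertex 3.3 0.4 0.8
   vertex 2.7 4.8 2.8
   vertex 3.8 1.3 3.3
  endloop
 endfacet
 facet normal 0.495 0.304 -0.814
  outer loop
   vertex 3.3 0.4 0.8
   vertex 2.6 0.2 0.3
   vertex 1.4 4.3 1.1
  endloop
 endfacet
 facet normal 0.678 0.379 -0.630
  outer loop
   vertex 3.3 0.4 0.8
   vertex 1.4 4.3 1.1
   vertex 2.7 4.8 2.8
  endloop
 endfacet
 facet normal -0.339 -0.194 0.921
  outer loop
   vertex 2.2 0.3 2.5
   vertex 3.8 1.3 3.3
   vertex 1.3 1.4 2.4
  endloop
 endfacet
 facet normal -0.764 -0.635 -0.110
  outer loop
   vertex 2.2 0.3 2.5
   vertex 1.3 1.4 2.4
   vertex 2.6 0.2 0.3
  endloop
 endfacet
 facet normal 0.432 -0.873 0.228
  outer loop
   vertex 2.2 0.3 2.5
   vertex 3.3 0.4 0.8
   vertex 3.8 1.3 3.3
  endloop
 endfacet
 facet normal 0.218 -0.972 0.084
  outer loop
   vertex 2.2 0.3 2.5
   vertex 2.6 0.2 0.3
   vertex 3.3 0.4 0.8
  endloop
 endfacet
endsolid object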